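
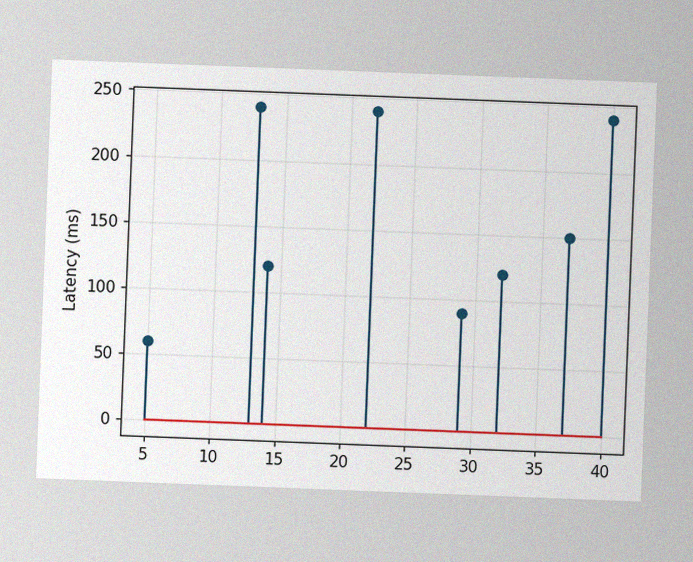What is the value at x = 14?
The chart is tilted about 2° clockwise, with some photo noise. The stem at x=14 reaches 120ms.

120ms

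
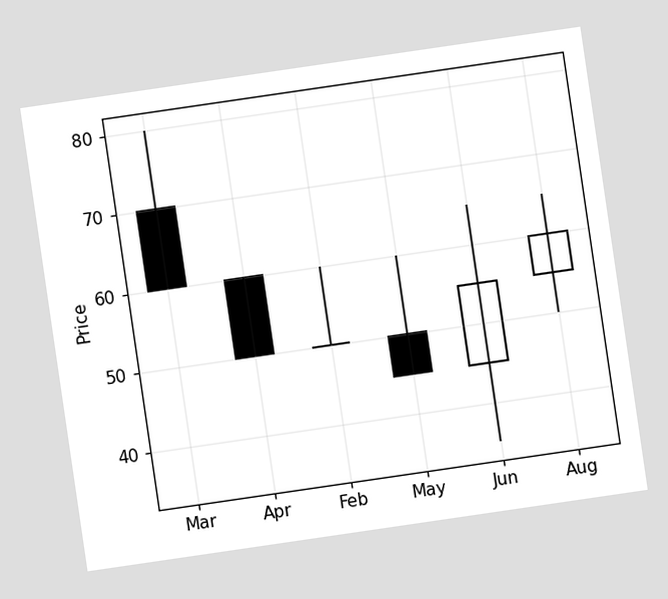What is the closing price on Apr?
50

The chart is tilted about 8° counter-clockwise. The Apr candle closes at 50.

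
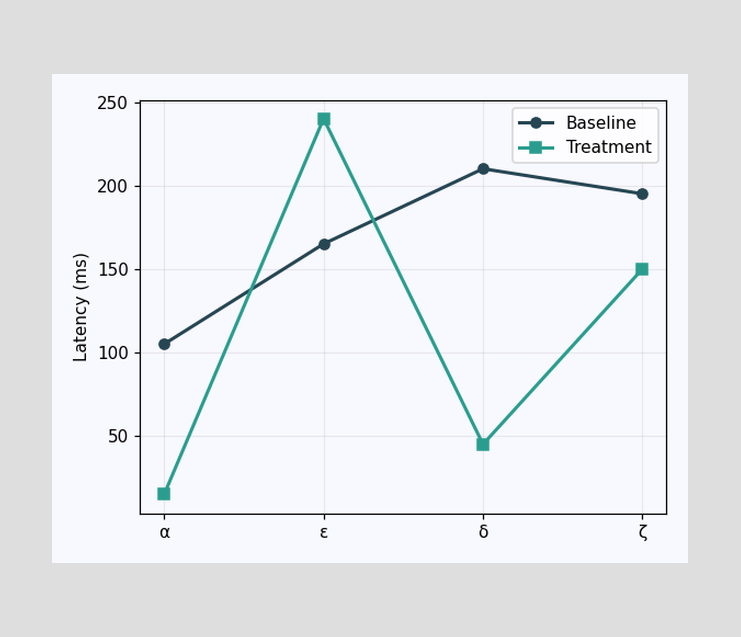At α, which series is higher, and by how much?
At α, Baseline sits above the other line by 90ms.

Baseline, by 90ms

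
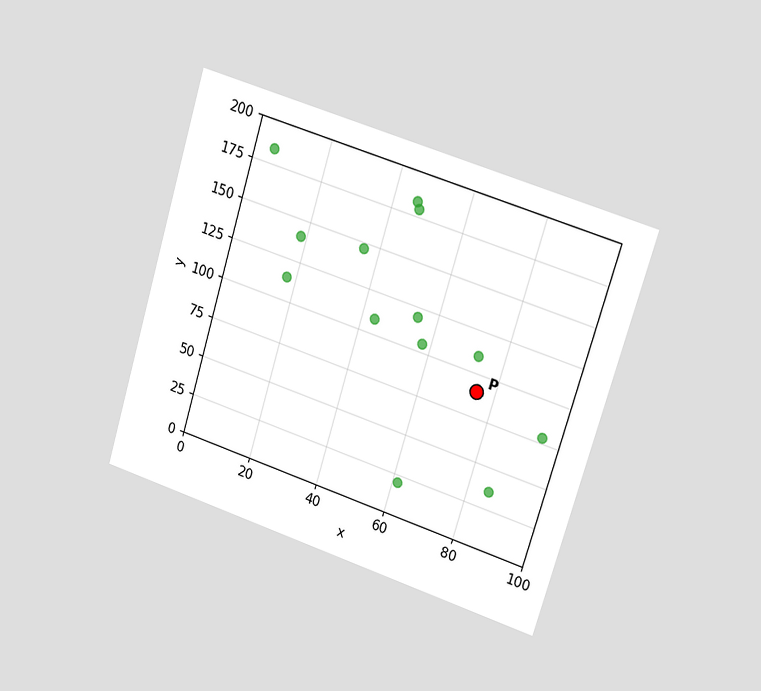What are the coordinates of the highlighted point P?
(75, 90)

The chart is tilted about 17° clockwise and viewed slightly from the right. Following the gridlines from P to each axis, P sits at (75, 90).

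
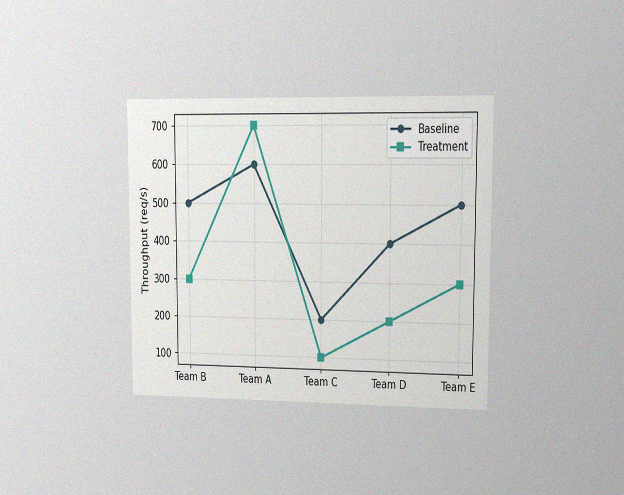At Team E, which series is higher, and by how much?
Baseline, by 200req/s

The chart is viewed slightly from the right, with some photo noise. At Team E, Baseline sits above the other line by 200req/s.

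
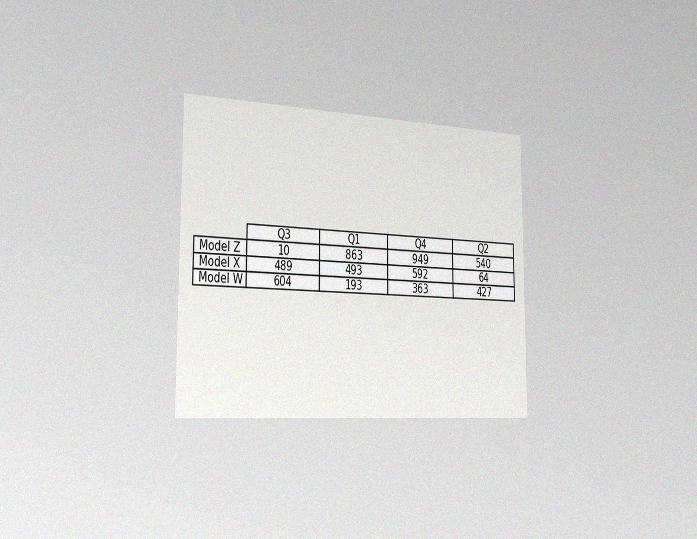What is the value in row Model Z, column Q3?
10

The chart is viewed slightly from the left, with some photo noise. The (Model Z, Q3) cell reads 10.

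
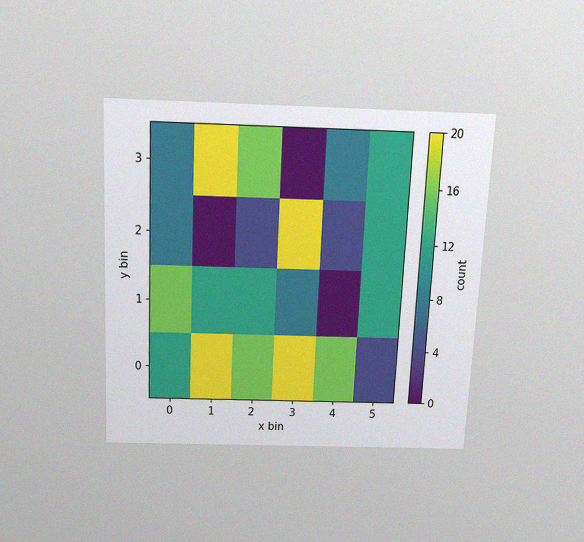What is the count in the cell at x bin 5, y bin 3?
The chart is tilted about 3° clockwise and viewed slightly from above, with some photo noise. Matching the cell (5, 3) against the colorbar gives 12.

12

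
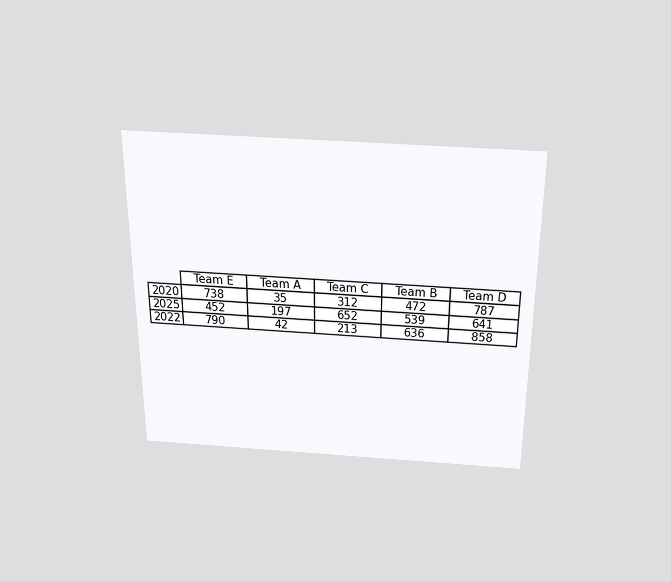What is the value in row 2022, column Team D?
The chart is viewed slightly from above. The (2022, Team D) cell reads 858.

858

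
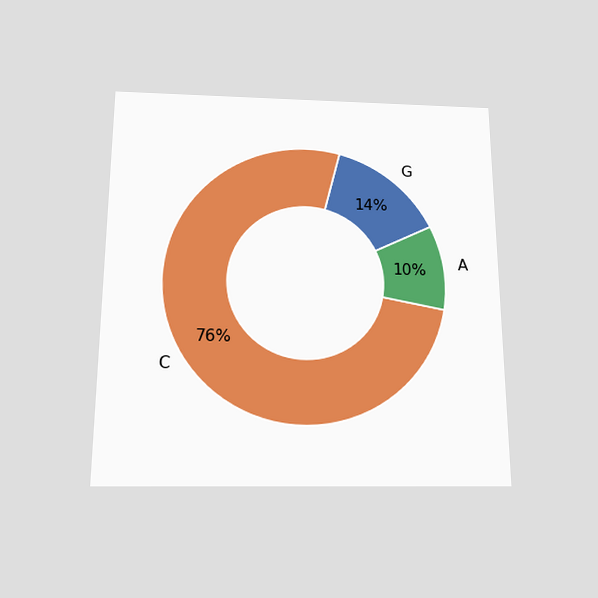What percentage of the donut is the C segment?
The chart is viewed slightly from below. The C segment takes up 76% of the ring.

76%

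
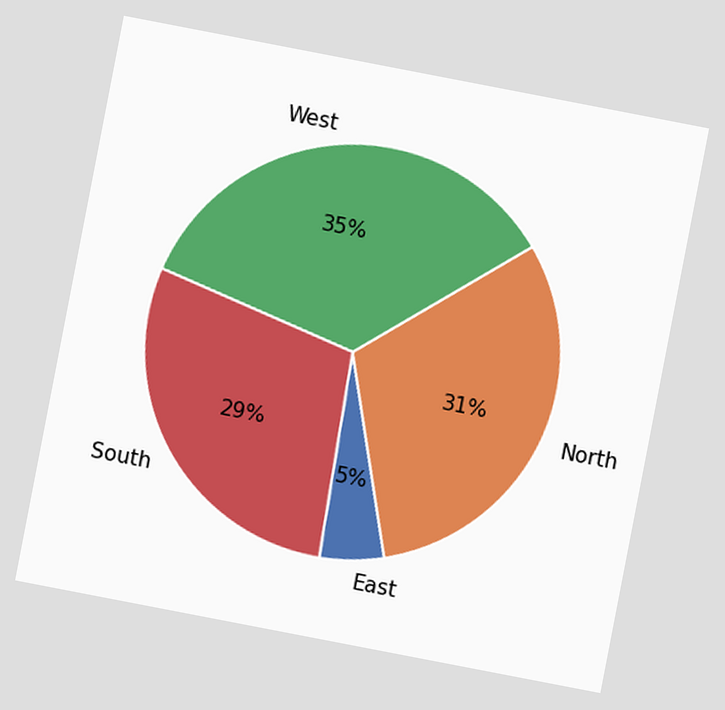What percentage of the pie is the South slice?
The chart is tilted about 11° clockwise. The South slice takes up 29% of the pie.

29%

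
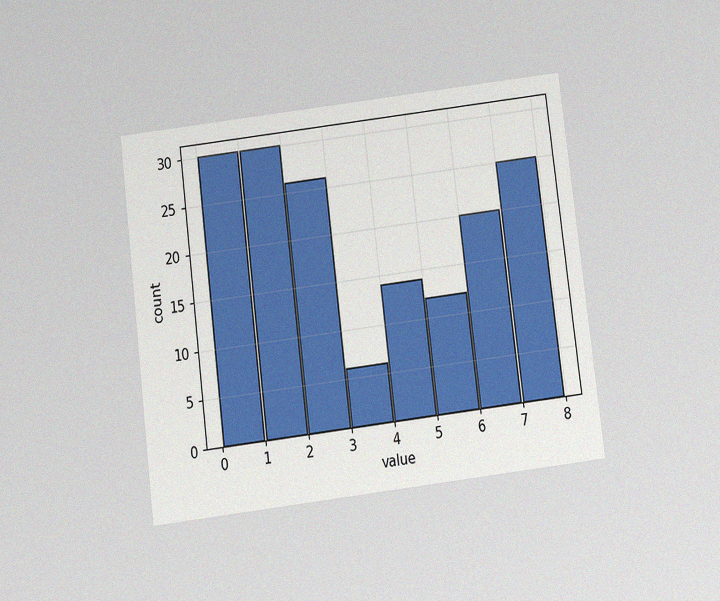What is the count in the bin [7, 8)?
25

The chart is tilted about 7° counter-clockwise and viewed slightly from below, with some photo noise. The [7, 8) bin has height 25.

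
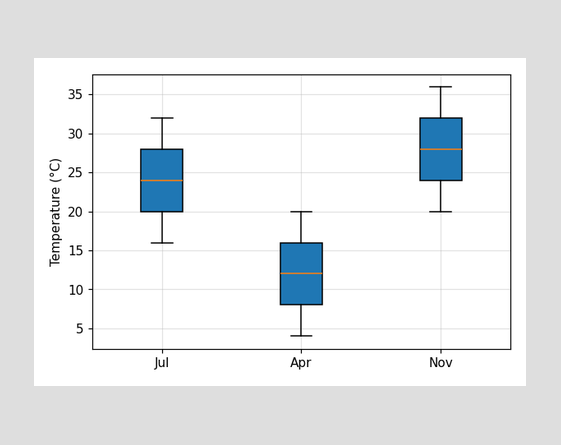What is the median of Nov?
The median line in the Nov box sits at 28°C.

28°C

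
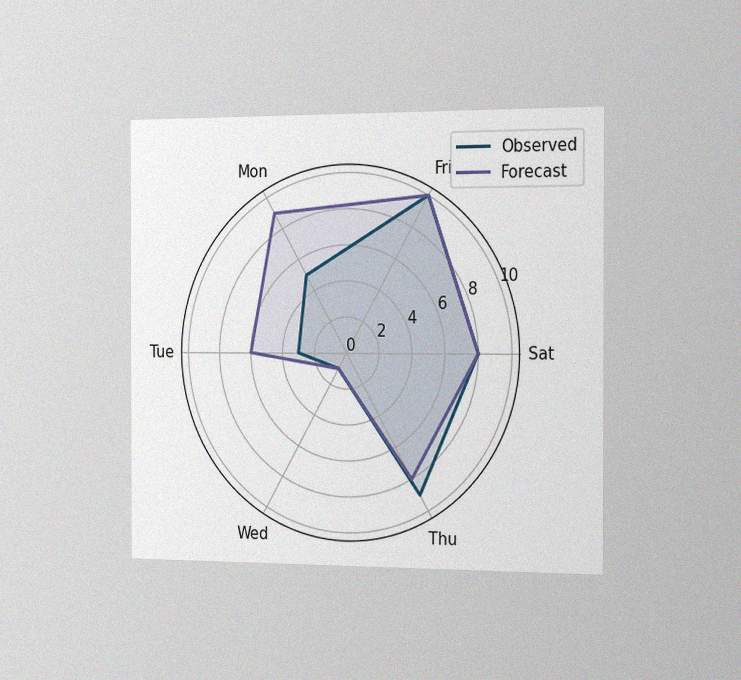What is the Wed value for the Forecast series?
The chart is viewed slightly from the right, with some photo noise. On the Wed axis, Forecast reaches 1.

1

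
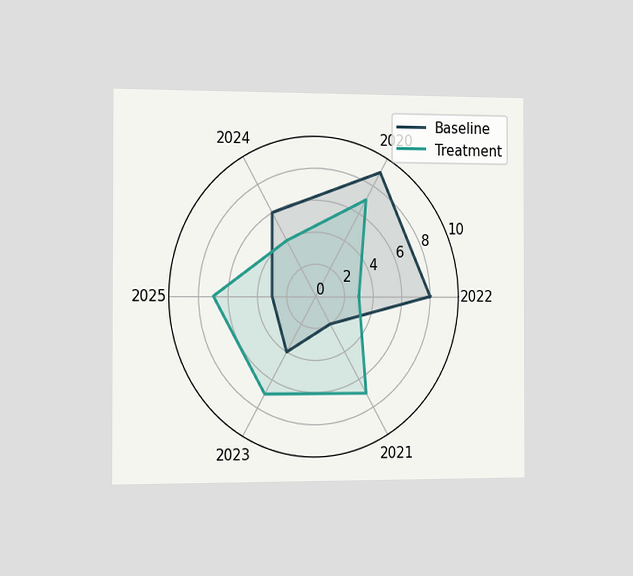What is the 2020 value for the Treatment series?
7

The chart is viewed slightly from the left. On the 2020 axis, Treatment reaches 7.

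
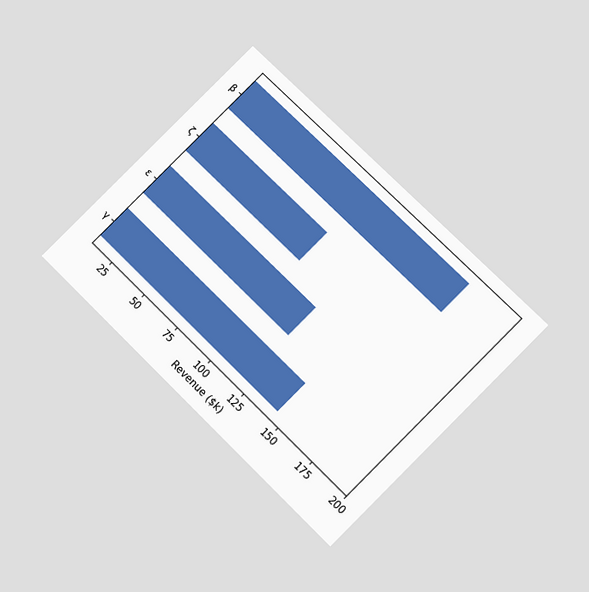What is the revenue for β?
$168k

The chart is tilted about 45° clockwise and viewed slightly from below. Reading along the chart's x-axis, the β bar reaches $168k.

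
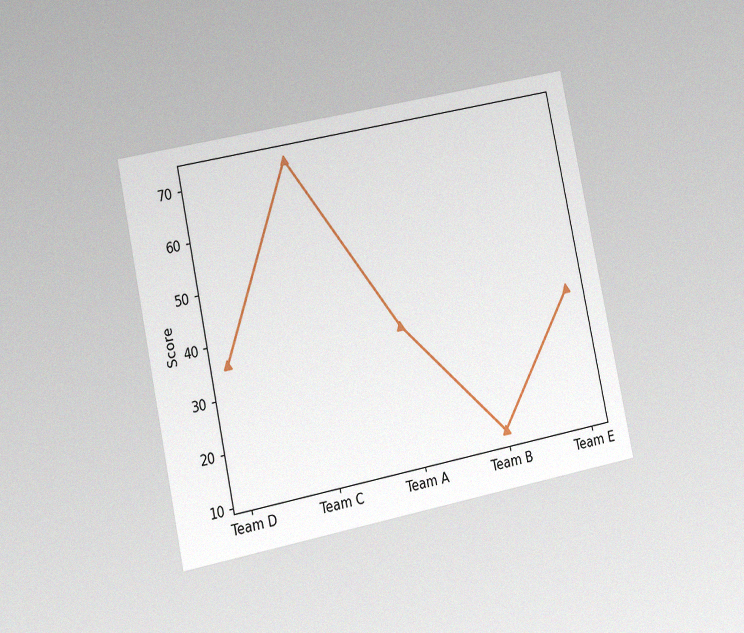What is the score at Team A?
The chart is tilted about 12° counter-clockwise and viewed slightly from the left, with some photo noise. At Team A, the line is at 36.

36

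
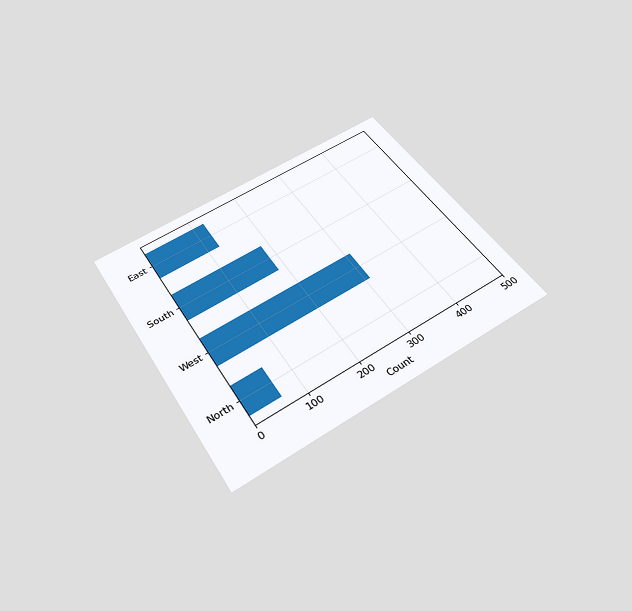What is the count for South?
186

The chart is tilted about 32° counter-clockwise and viewed slightly from below. Reading along the chart's x-axis, the South bar reaches 186.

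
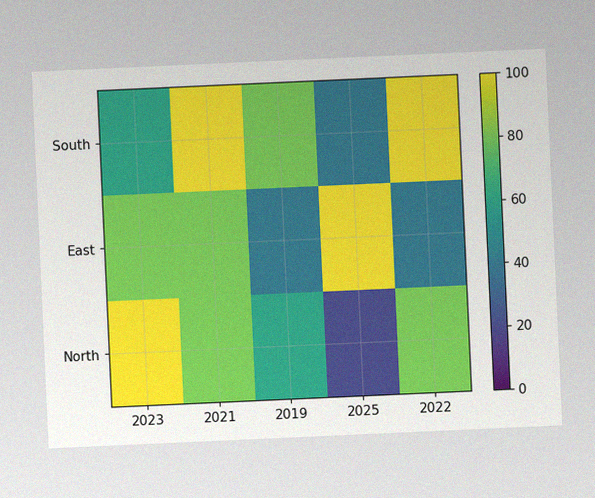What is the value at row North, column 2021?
The chart is tilted about 3° counter-clockwise, with some photo noise. Matching cell (North, 2021) against the colorbar gives 80.

80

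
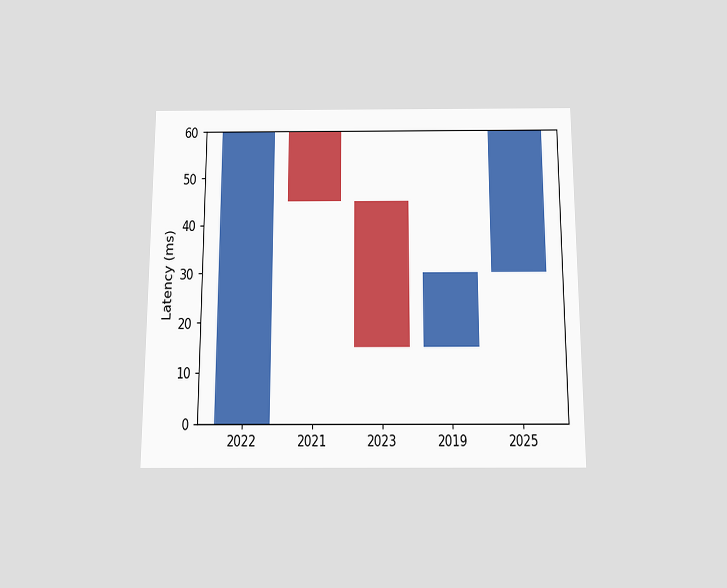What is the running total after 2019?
The chart is viewed slightly from below. After 2019 the running total reaches 30ms.

30ms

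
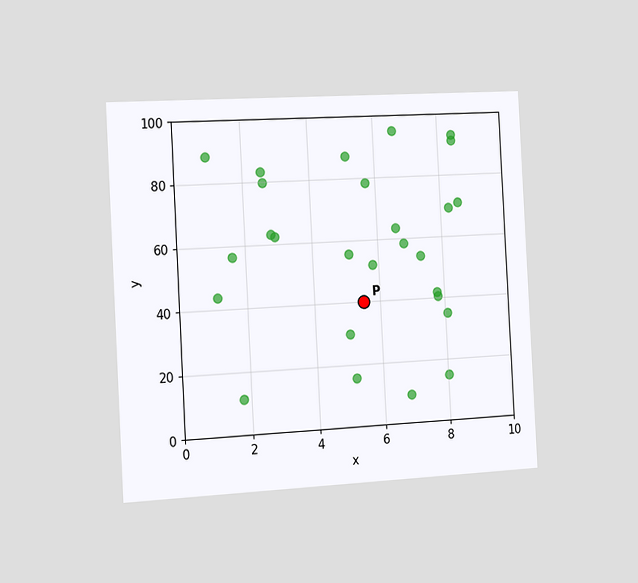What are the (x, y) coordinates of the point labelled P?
The chart is tilted about 3° counter-clockwise and viewed slightly from the left. Following the gridlines from P to each axis, P sits at (5.5, 40).

(5.5, 40)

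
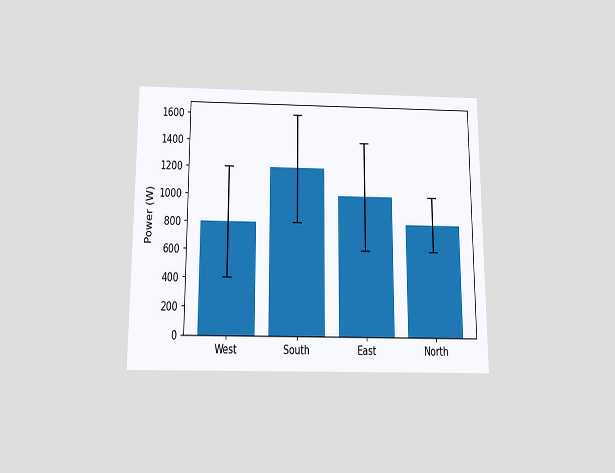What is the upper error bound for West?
1200W

The chart is viewed slightly from below. The West bar's upper whisker reaches 1200W.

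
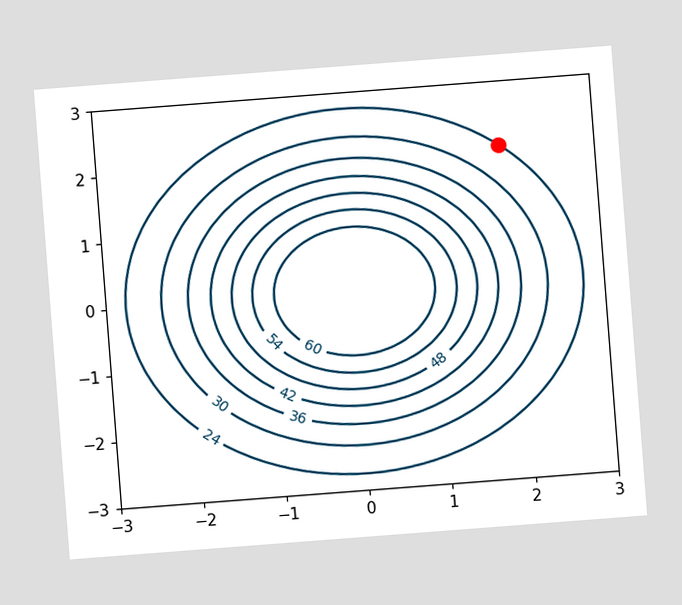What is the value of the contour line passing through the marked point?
24

The chart is tilted about 4° counter-clockwise. The marked point sits on the contour labelled 24.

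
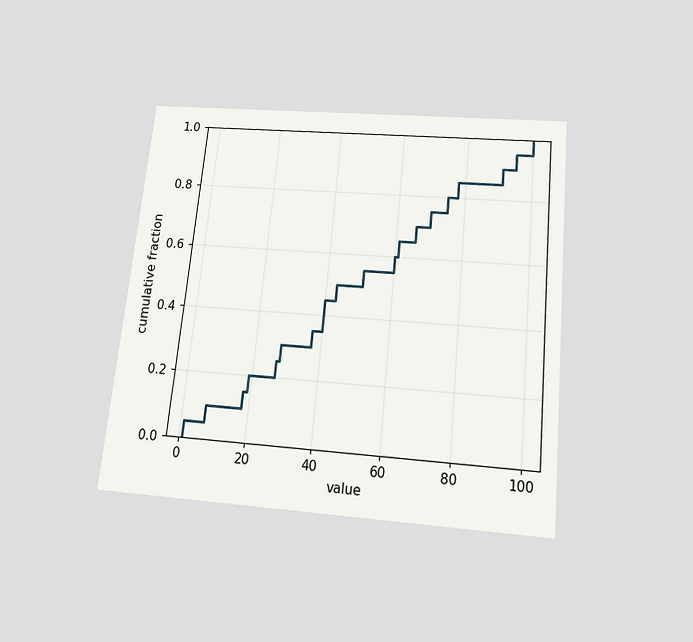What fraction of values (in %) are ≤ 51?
The chart is tilted about 6° clockwise and viewed slightly from below. At x=51 the ECDF step is at 55%.

55%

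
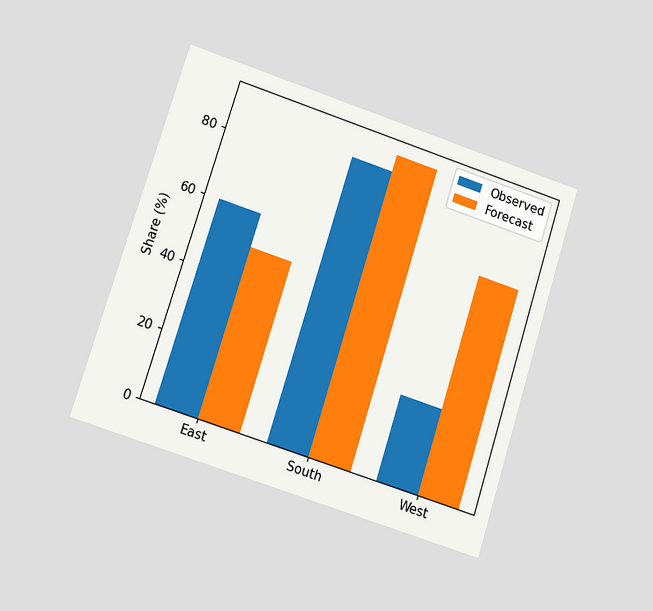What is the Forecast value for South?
90%

The chart is tilted about 17° clockwise and viewed at a slight angle. The Forecast bar at South reaches 90% on the y-axis.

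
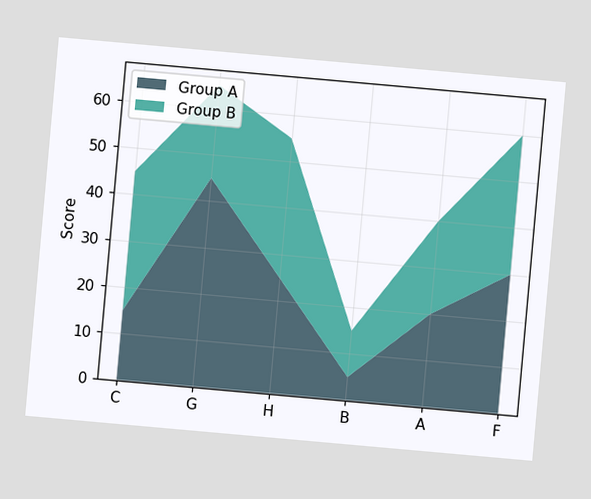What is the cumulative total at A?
The chart is tilted about 5° clockwise. The stacked total at A reaches 40.

40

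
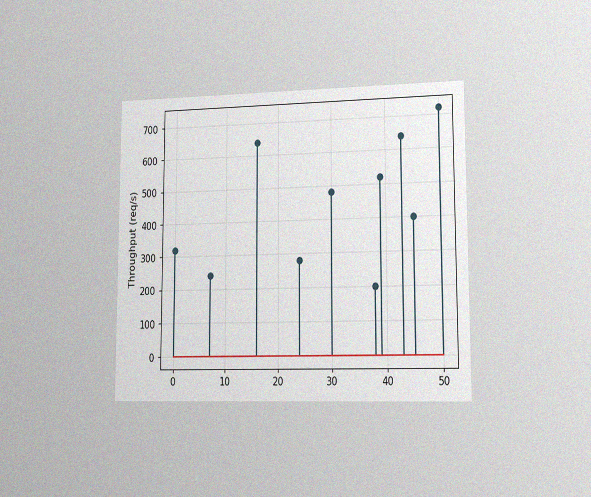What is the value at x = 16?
640req/s

The chart is viewed slightly from the right, with some photo noise. The stem at x=16 reaches 640req/s.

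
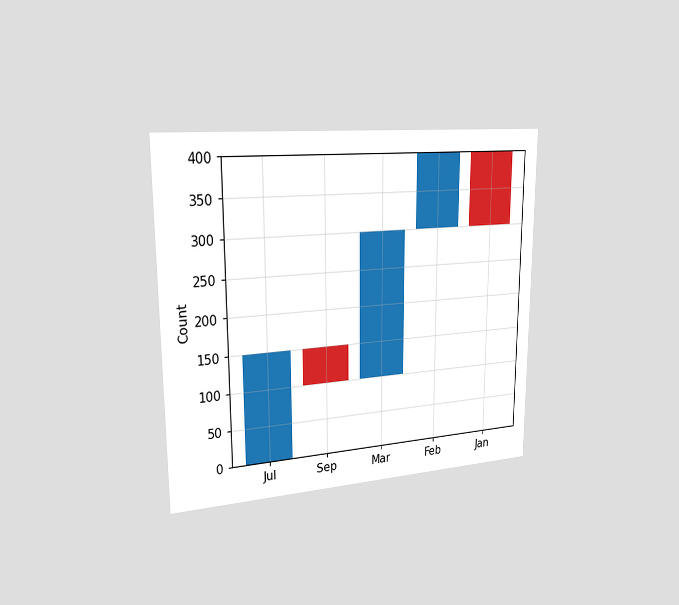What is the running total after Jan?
300

The chart is viewed slightly from the left. After Jan the running total reaches 300.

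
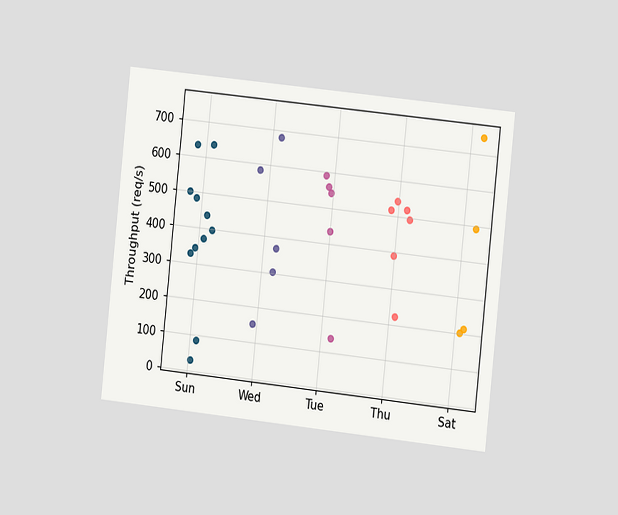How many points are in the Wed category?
The chart is tilted about 6° clockwise and viewed slightly from the right. Counting the markers in the Wed column gives 5.

5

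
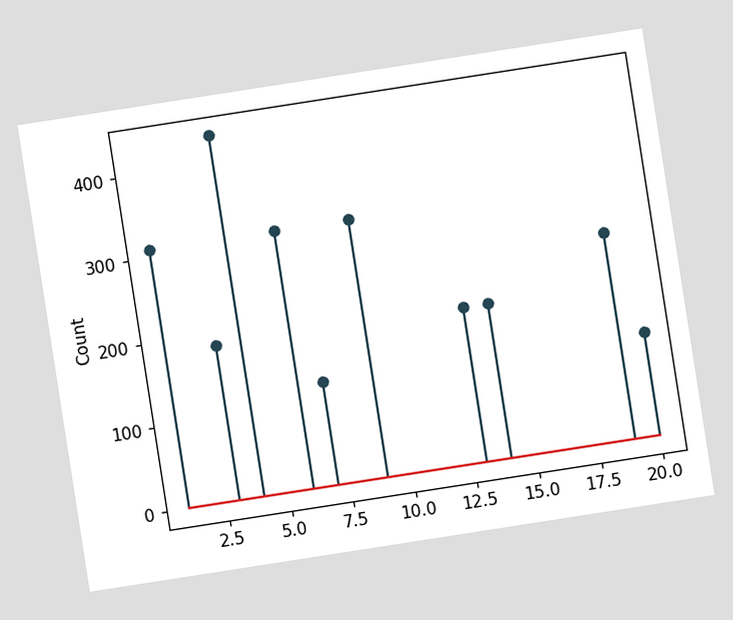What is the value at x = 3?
The chart is tilted about 9° counter-clockwise. The stem at x=3 reaches 186.

186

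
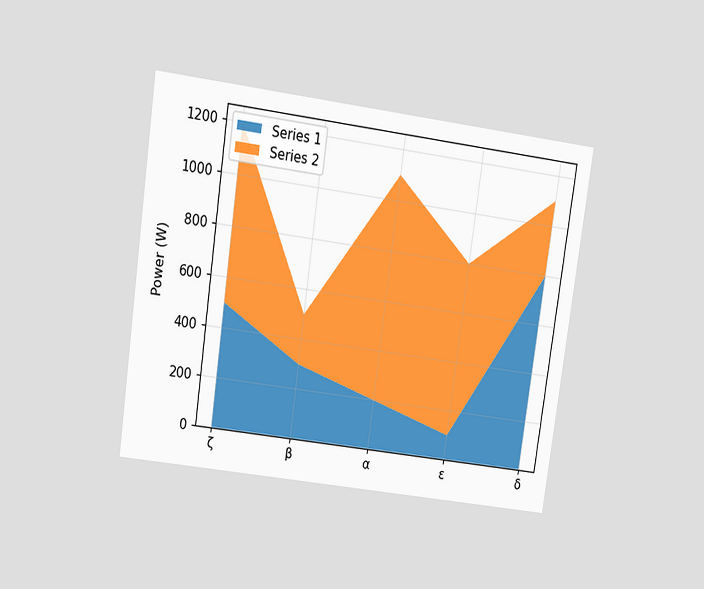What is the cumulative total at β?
The chart is tilted about 8° clockwise and viewed at a slight angle. The stacked total at β reaches 500W.

500W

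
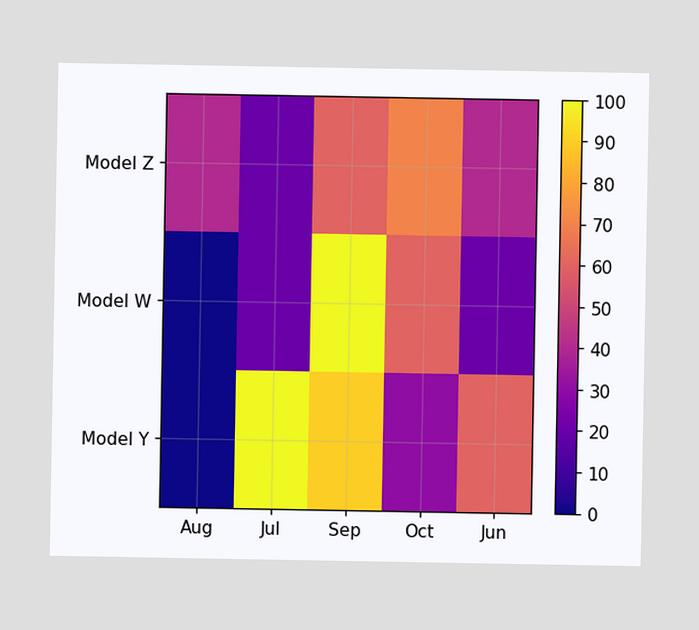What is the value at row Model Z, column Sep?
Matching cell (Model Z, Sep) against the colorbar gives 60.

60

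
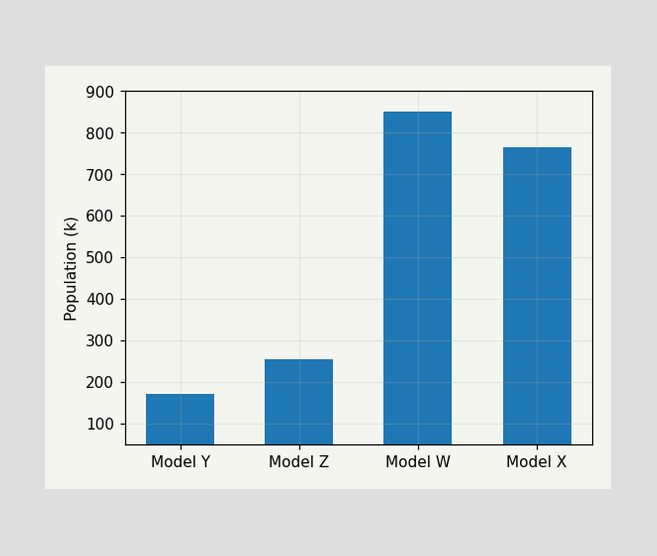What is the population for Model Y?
Reading along the chart's y-axis, the Model Y bar reaches 170k.

170k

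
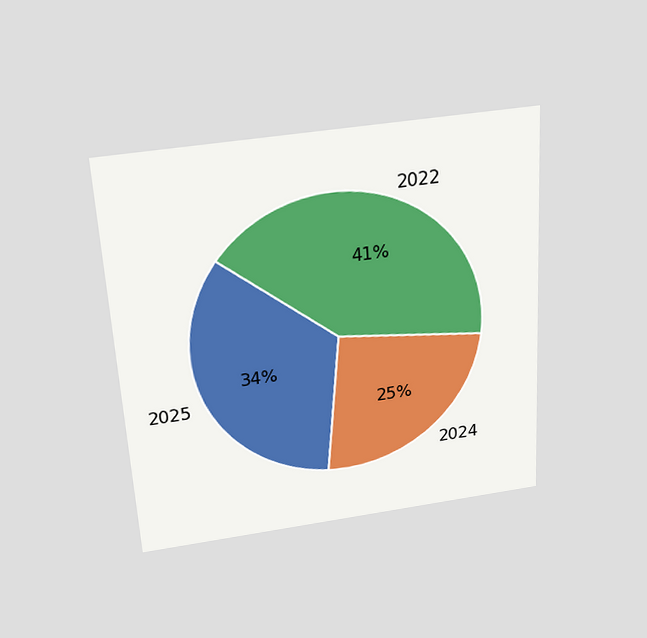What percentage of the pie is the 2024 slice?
25%

The chart is tilted about 3° counter-clockwise and viewed slightly from above. The 2024 slice takes up 25% of the pie.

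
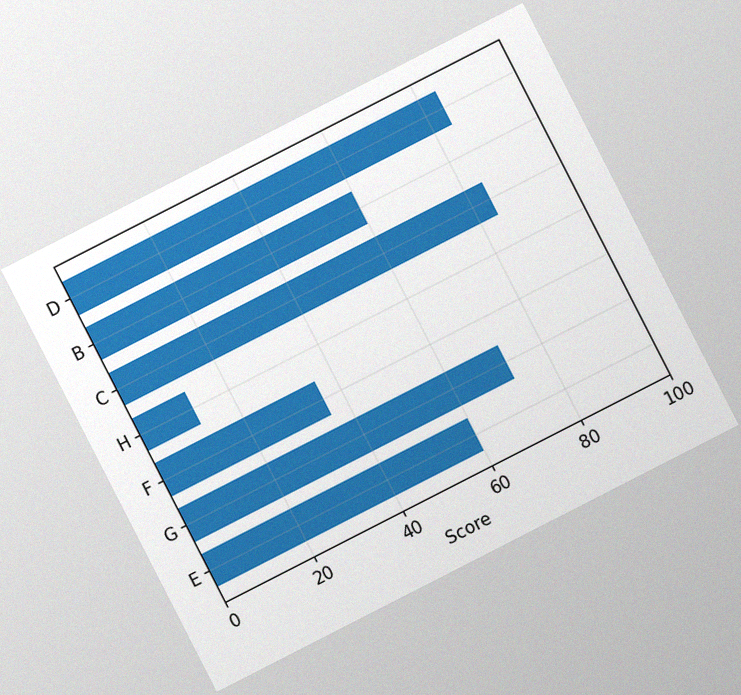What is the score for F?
The chart is tilted about 27° counter-clockwise, with some photo noise. Reading along the chart's x-axis, the F bar reaches 36.

36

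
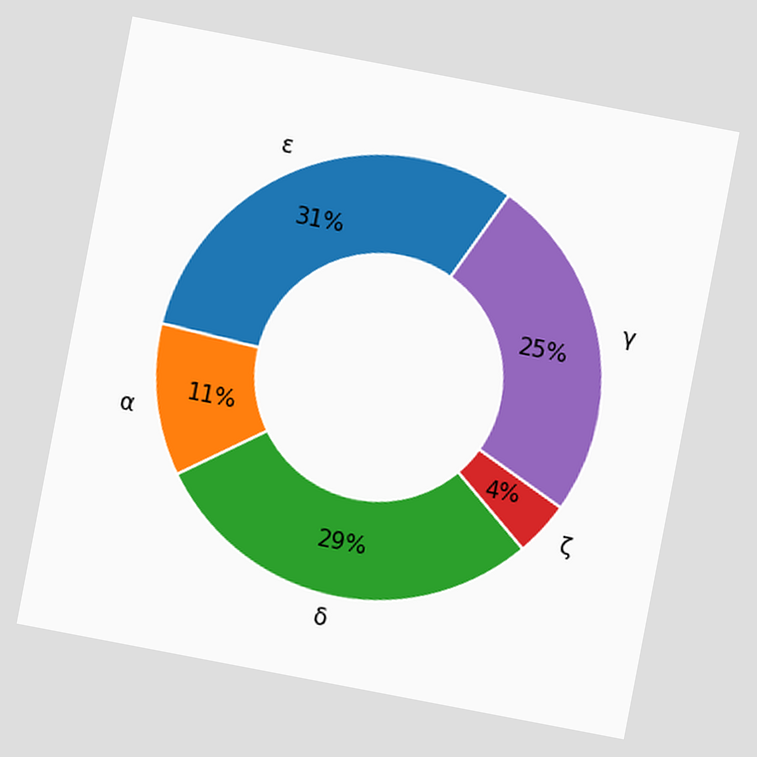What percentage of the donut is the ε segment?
31%

The chart is tilted about 11° clockwise. The ε segment takes up 31% of the ring.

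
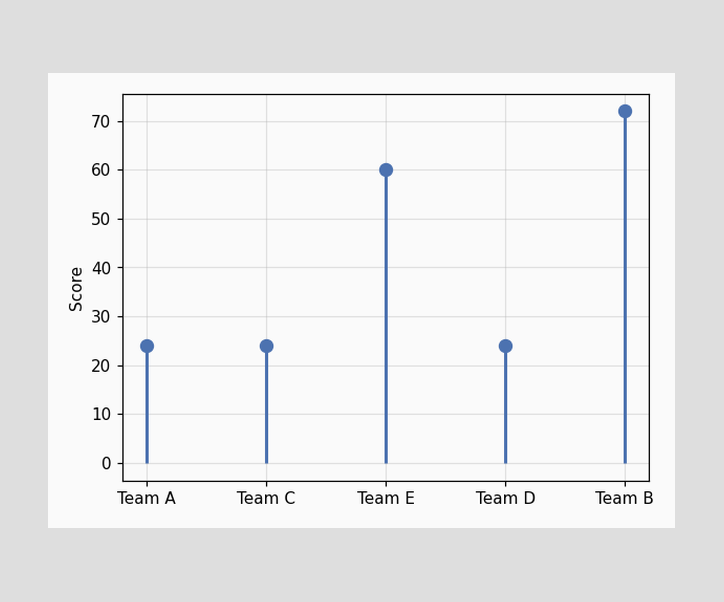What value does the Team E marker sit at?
60

The Team E marker sits at 60.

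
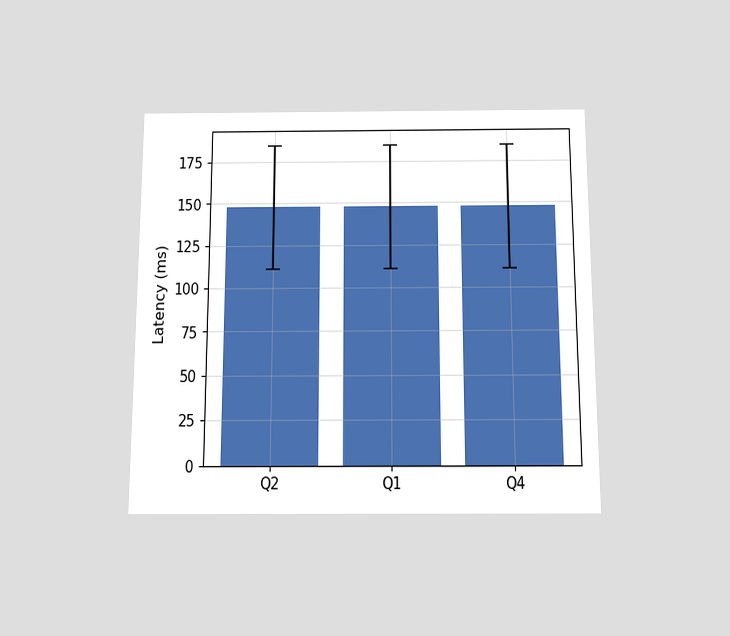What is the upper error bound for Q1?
The chart is viewed slightly from below. The Q1 bar's upper whisker reaches 185ms.

185ms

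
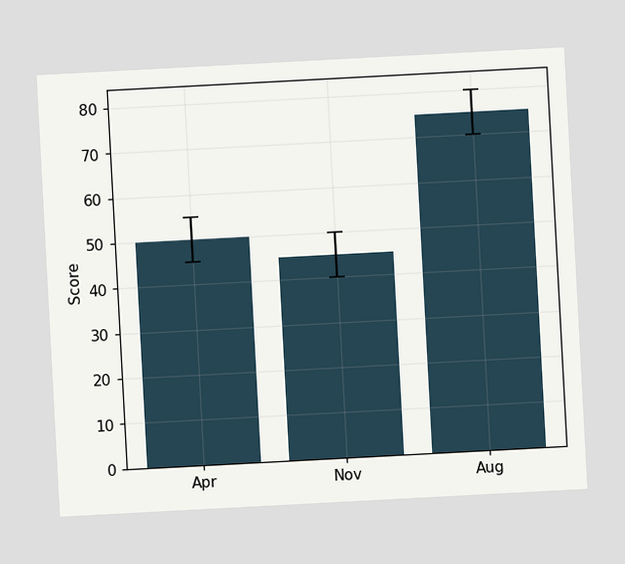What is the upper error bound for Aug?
80

The chart is tilted about 3° counter-clockwise. The Aug bar's upper whisker reaches 80.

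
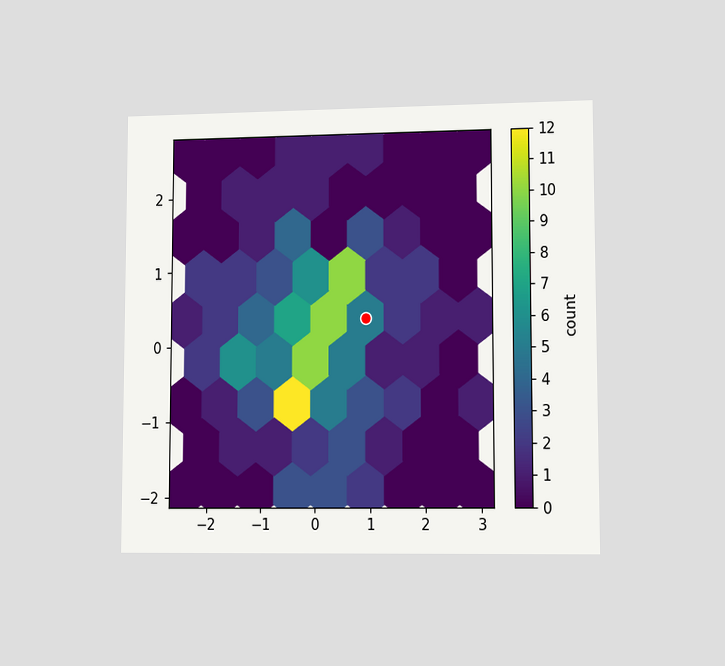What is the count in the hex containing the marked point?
5

The chart is viewed at a slight angle. The marked hex reads 5 on the colorbar.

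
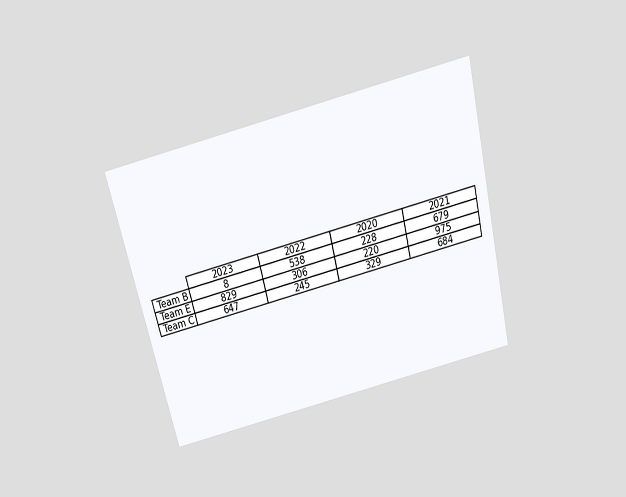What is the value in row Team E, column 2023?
The chart is tilted about 14° counter-clockwise and viewed slightly from above. The (Team E, 2023) cell reads 829.

829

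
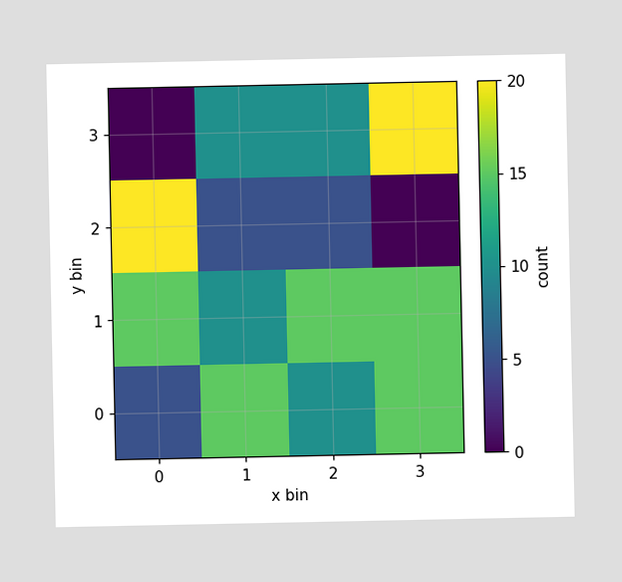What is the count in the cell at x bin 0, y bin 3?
Matching the cell (0, 3) against the colorbar gives 0.

0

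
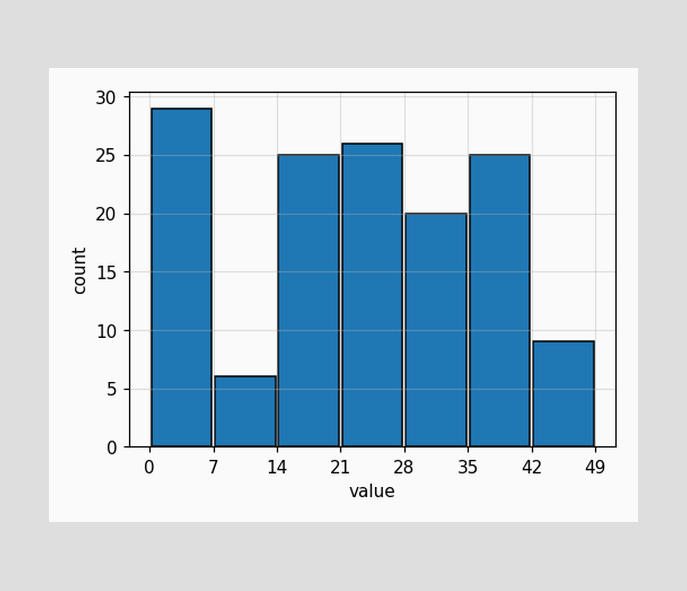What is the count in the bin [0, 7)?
29

The [0, 7) bin has height 29.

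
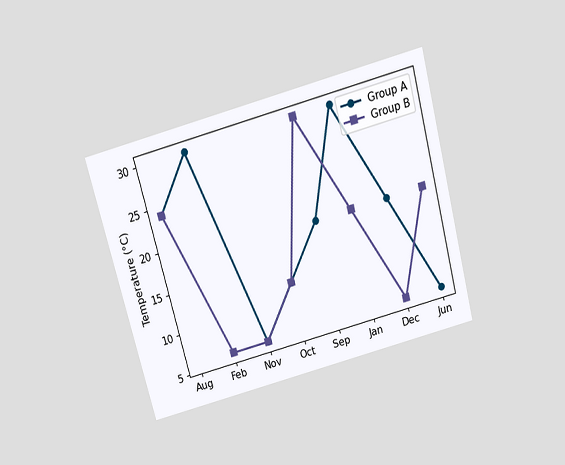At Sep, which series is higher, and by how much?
The chart is tilted about 15° counter-clockwise and viewed slightly from above. At Sep, Group B sits above the other line by 12°C.

Group B, by 12°C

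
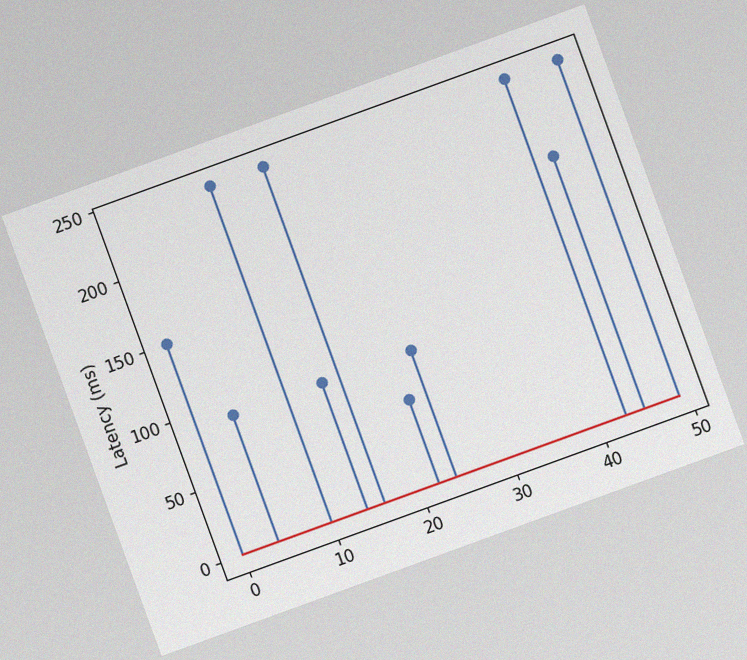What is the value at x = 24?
The chart is tilted about 20° counter-clockwise, with some photo noise. The stem at x=24 reaches 90ms.

90ms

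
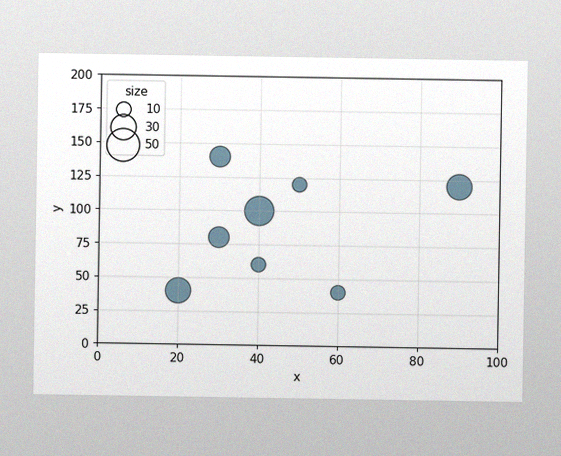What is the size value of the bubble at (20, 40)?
30

The image has some photo noise and uneven lighting. Matching the bubble at (20, 40) against the size legend gives 30.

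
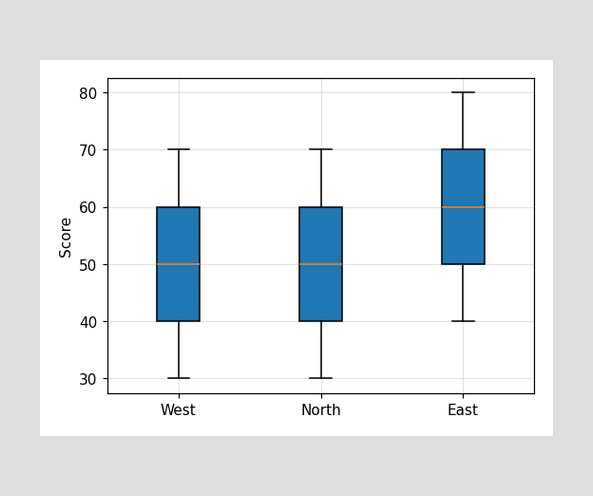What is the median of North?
50

The median line in the North box sits at 50.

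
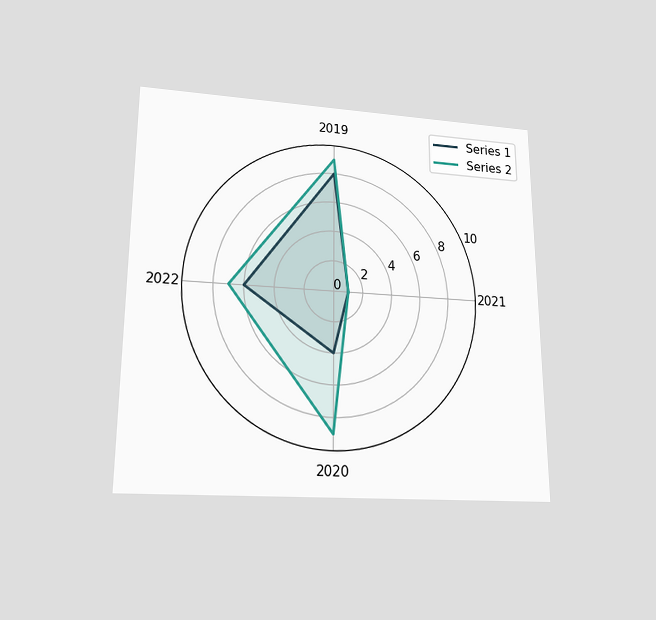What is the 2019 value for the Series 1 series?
The chart is viewed slightly from below. On the 2019 axis, Series 1 reaches 8.

8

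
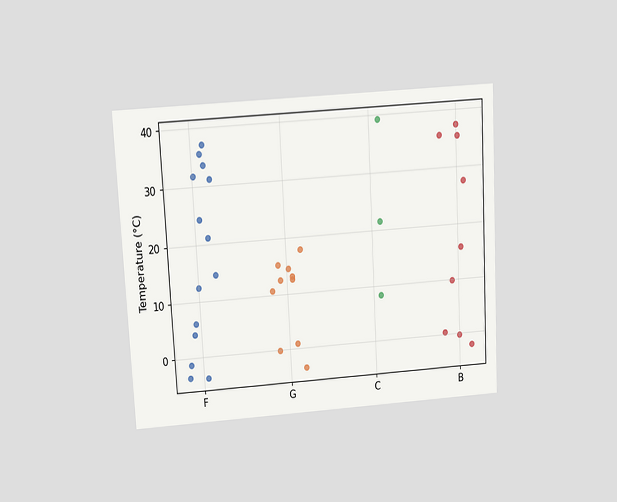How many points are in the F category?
The chart is tilted about 3° counter-clockwise and viewed slightly from above. Counting the markers in the F column gives 14.

14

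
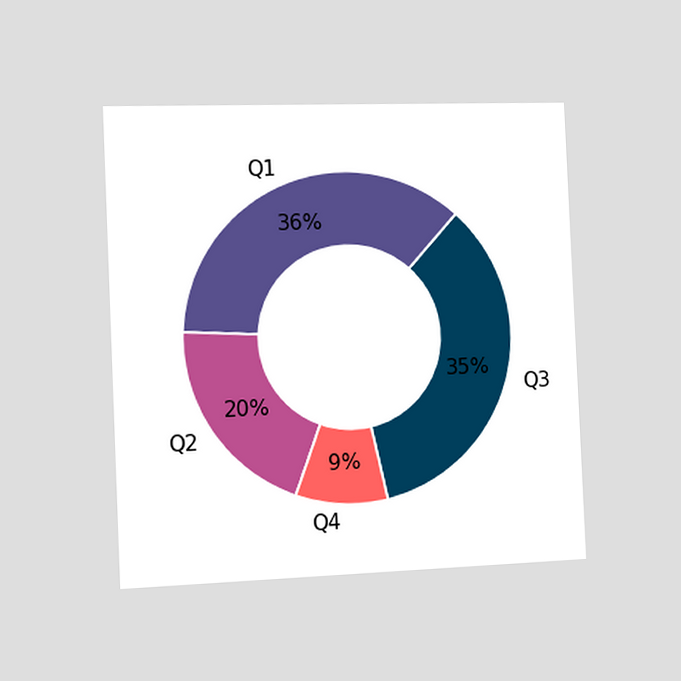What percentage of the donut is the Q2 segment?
The chart is tilted about 2° counter-clockwise and viewed slightly from the left. The Q2 segment takes up 20% of the ring.

20%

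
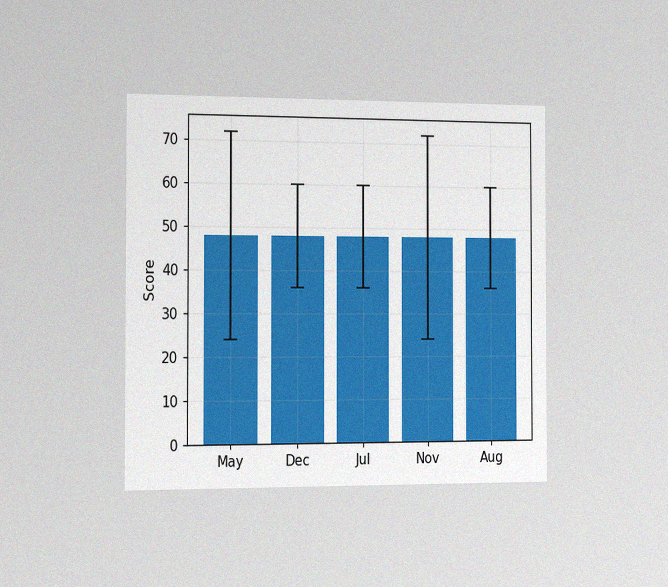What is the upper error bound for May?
The chart is viewed slightly from the left, with some photo noise. The May bar's upper whisker reaches 72.

72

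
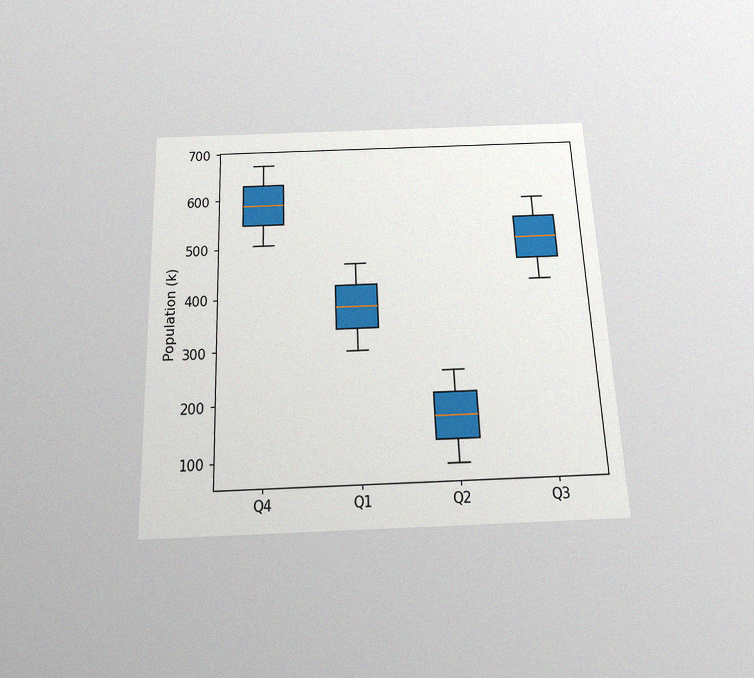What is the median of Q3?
504k

The chart is tilted about 2° counter-clockwise and viewed slightly from below, with some photo noise. The median line in the Q3 box sits at 504k.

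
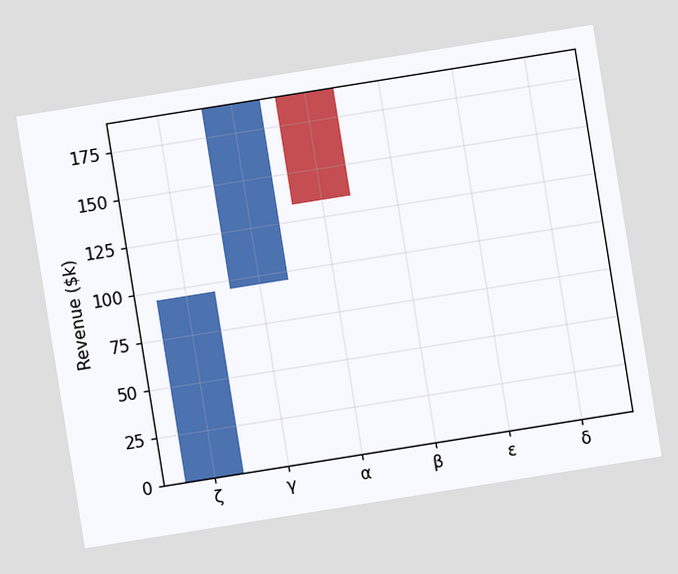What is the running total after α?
$133k

The chart is tilted about 9° counter-clockwise. After α the running total reaches $133k.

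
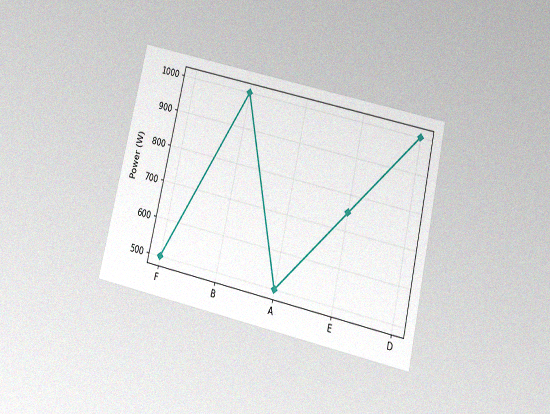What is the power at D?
The chart is tilted about 13° clockwise and viewed slightly from below, with some photo noise. At D, the line is at 1000W.

1000W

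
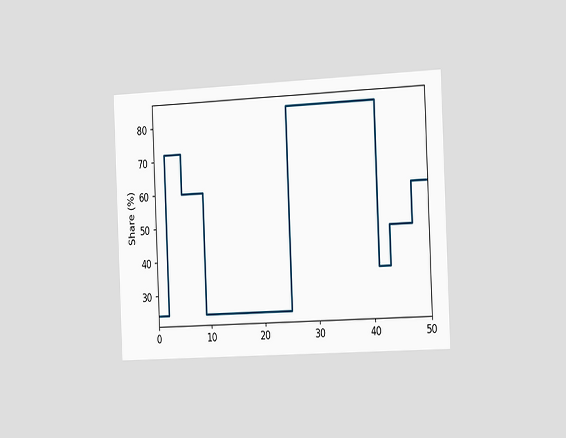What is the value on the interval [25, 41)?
The chart is tilted about 3° counter-clockwise and viewed slightly from the right. On [25, 41) the step sits at 84%.

84%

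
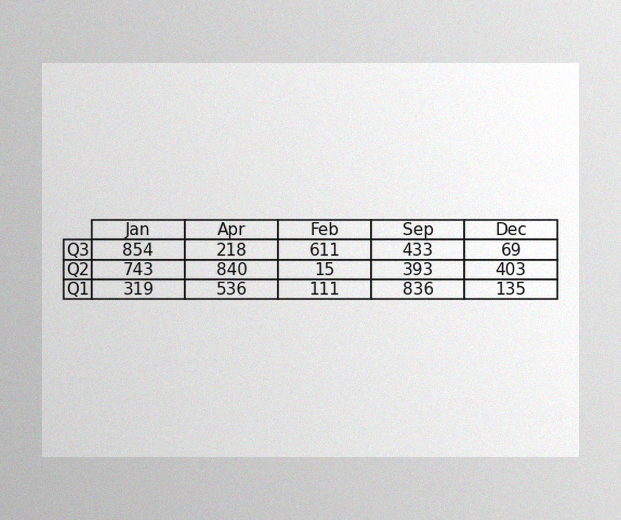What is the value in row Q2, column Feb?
15

The image has some photo noise and uneven lighting. The (Q2, Feb) cell reads 15.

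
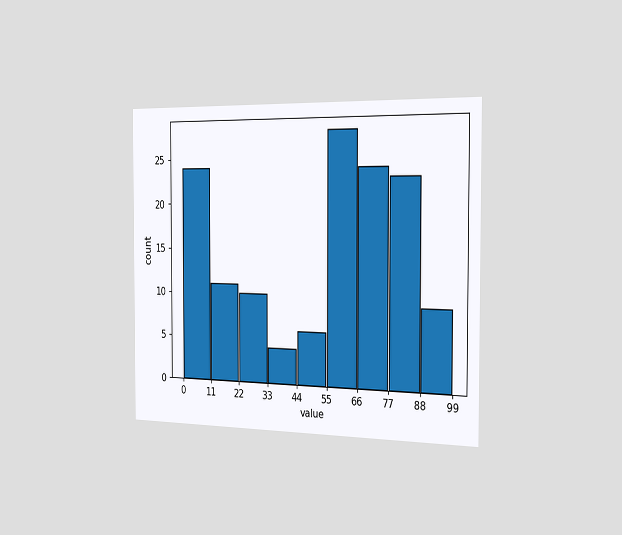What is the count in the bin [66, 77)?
24

The chart is viewed slightly from the right. The [66, 77) bin has height 24.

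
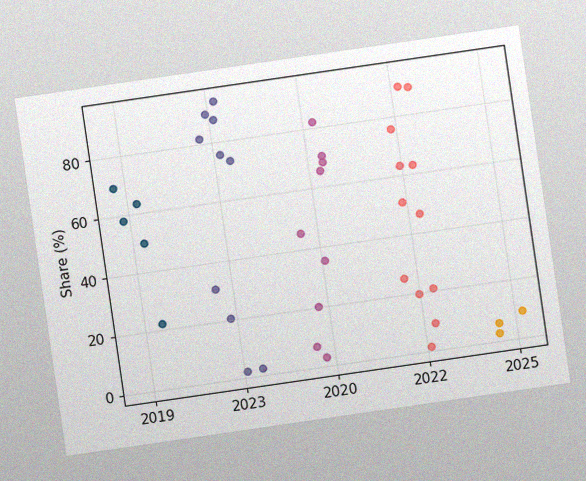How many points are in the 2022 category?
12

The chart is tilted about 8° counter-clockwise, with some photo noise. Counting the markers in the 2022 column gives 12.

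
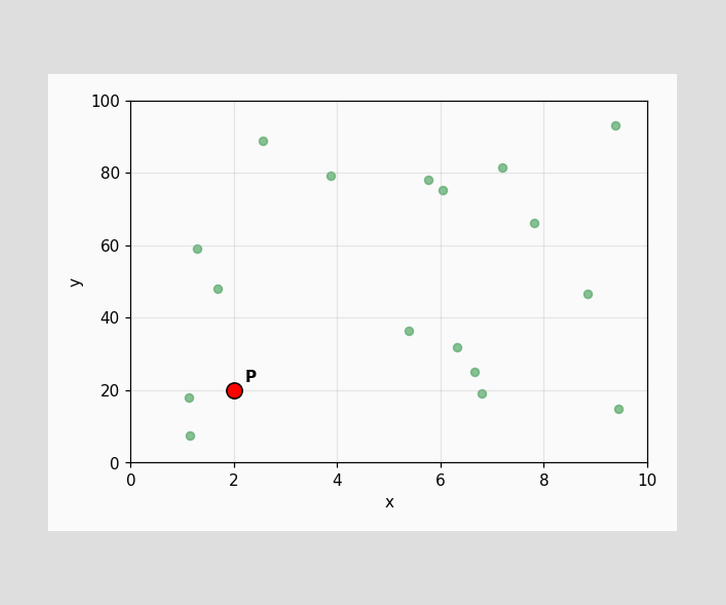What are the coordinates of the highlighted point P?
(2, 20)

Following the gridlines from P to each axis, P sits at (2, 20).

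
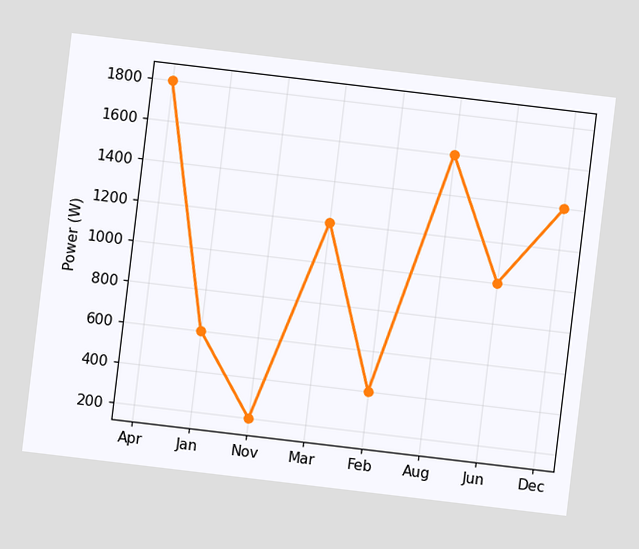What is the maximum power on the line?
The chart is tilted about 7° clockwise. The highest point is at Apr, and reading across to the y-axis gives 1800W.

1800W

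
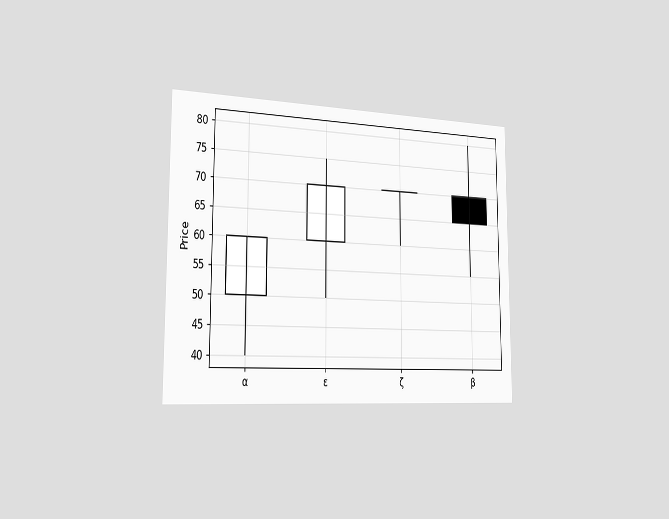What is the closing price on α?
60

The chart is viewed slightly from the left. The α candle closes at 60.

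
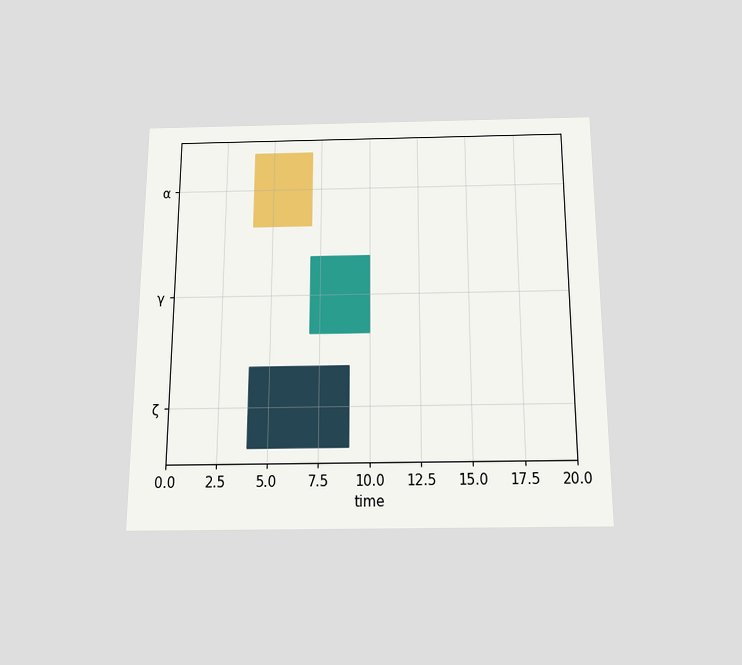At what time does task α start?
4

The chart is viewed slightly from below. The α bar begins at t=4.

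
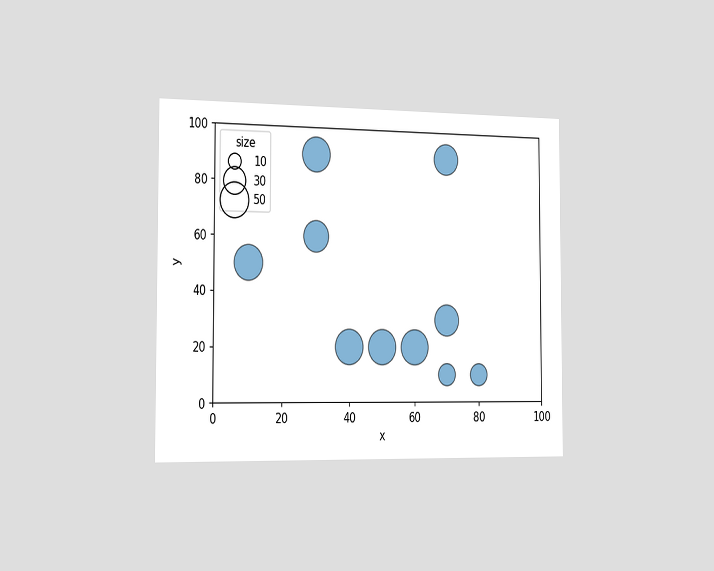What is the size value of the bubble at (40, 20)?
50

The chart is viewed slightly from the left. Matching the bubble at (40, 20) against the size legend gives 50.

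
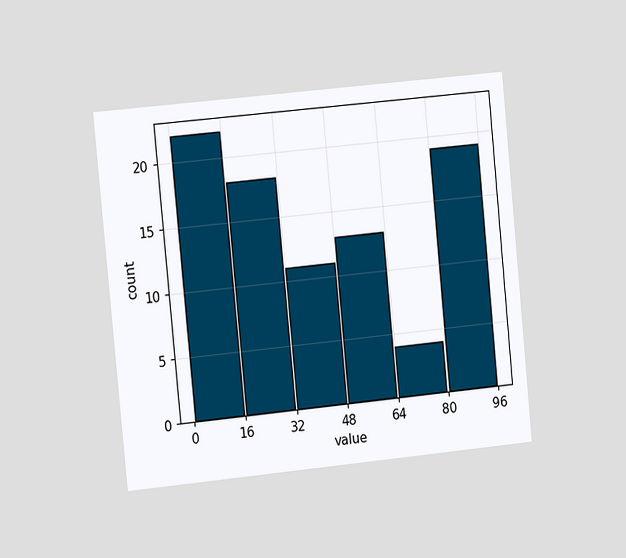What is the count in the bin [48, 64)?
The chart is tilted about 6° counter-clockwise and viewed slightly from the left. The [48, 64) bin has height 13.

13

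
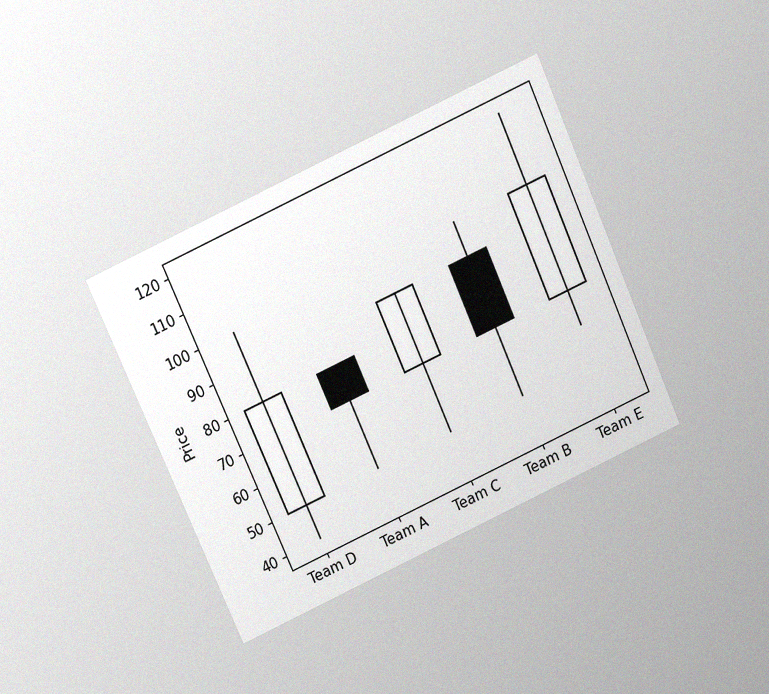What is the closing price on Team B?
70

The chart is tilted about 24° counter-clockwise and viewed slightly from above, with some photo noise. The Team B candle closes at 70.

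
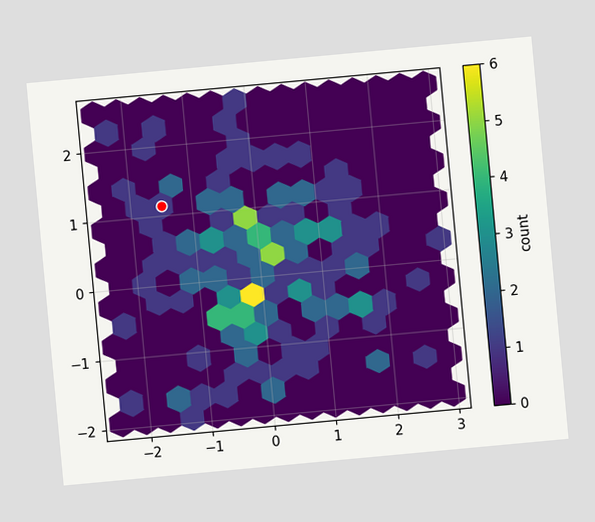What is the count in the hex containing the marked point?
1

The chart is tilted about 5° counter-clockwise. The marked hex reads 1 on the colorbar.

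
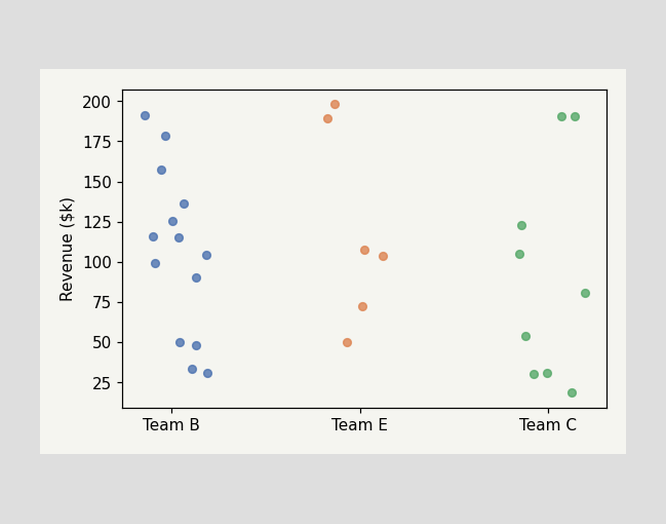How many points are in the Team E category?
6

Counting the markers in the Team E column gives 6.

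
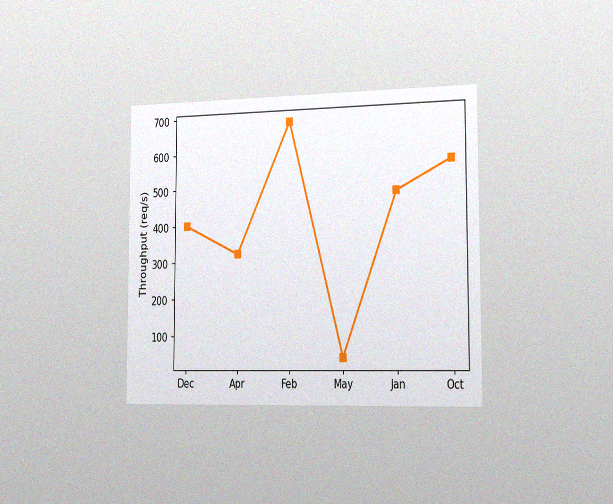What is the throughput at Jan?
The chart is viewed slightly from the right, with some photo noise. At Jan, the line is at 480req/s.

480req/s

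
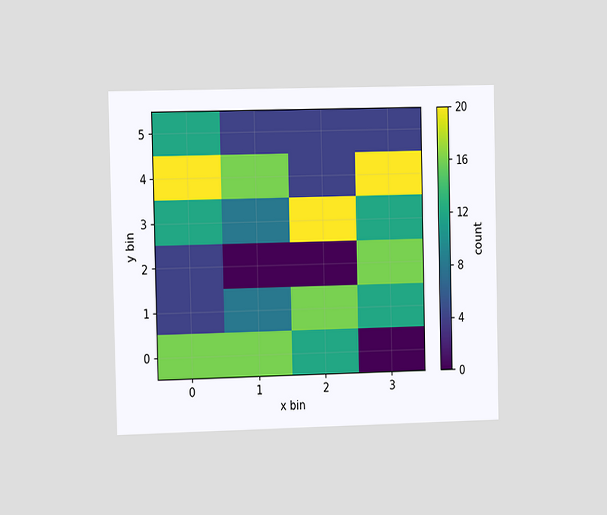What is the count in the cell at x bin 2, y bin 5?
The chart is viewed at a slight angle. Matching the cell (2, 5) against the colorbar gives 4.

4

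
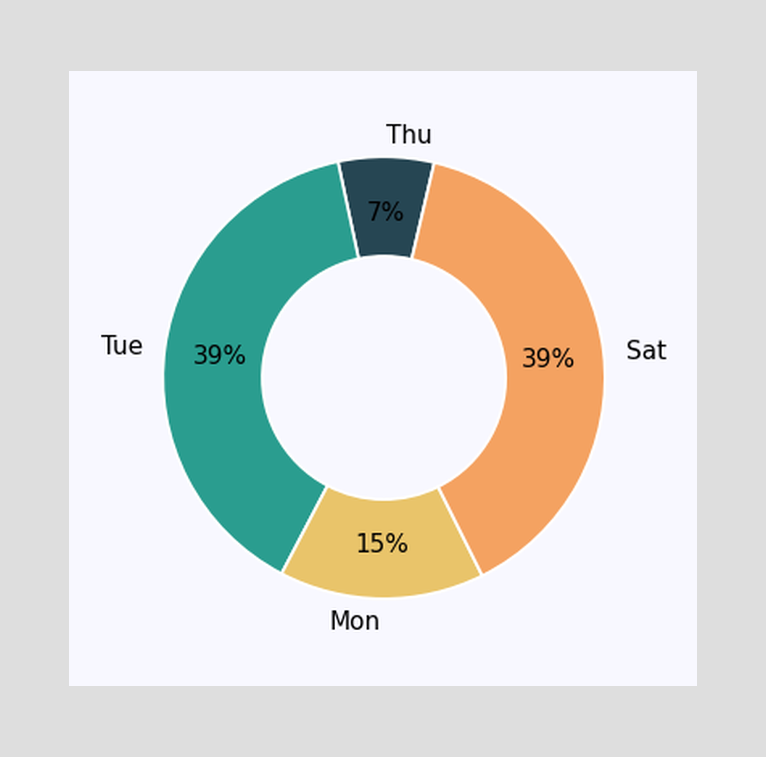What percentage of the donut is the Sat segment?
The Sat segment takes up 39% of the ring.

39%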